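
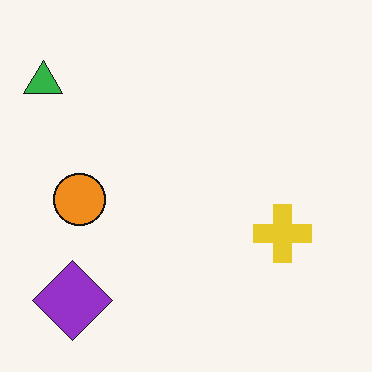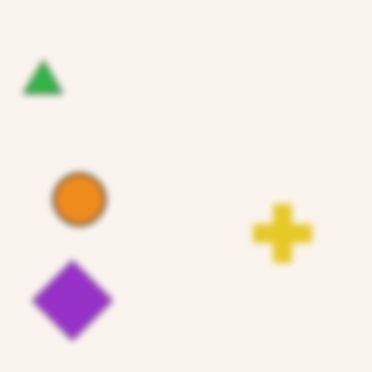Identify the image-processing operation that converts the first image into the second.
The second image is the first noticeably gaussian-blurred.

Shape edges and outlines are uniformly softened across the whole image.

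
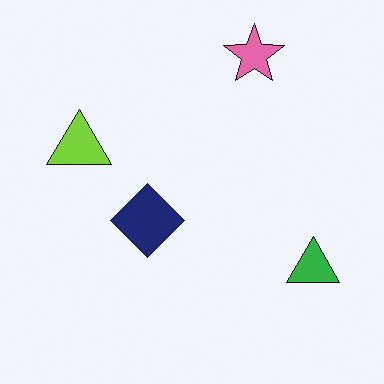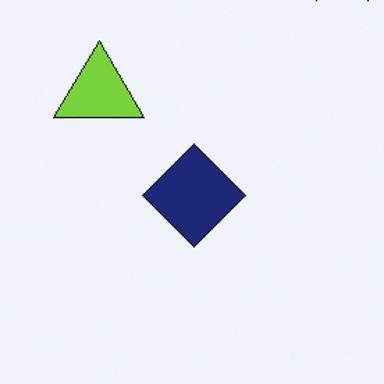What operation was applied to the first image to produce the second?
The transformation is: cropped to a modestly smaller region and rescaled.

The visible shapes are larger and the field of view is narrower; shapes near the original edges may be partly or wholly outside the frame — a crop-and-rescale.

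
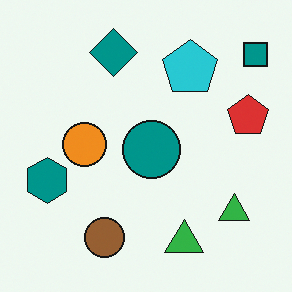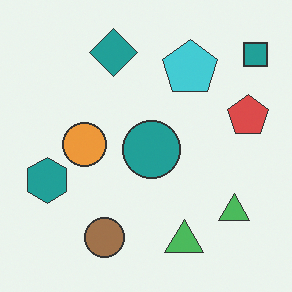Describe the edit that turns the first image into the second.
This is the original image given slightly reduced contrast.

Tones are pushed toward mid-grey across the whole image — a global contrast change.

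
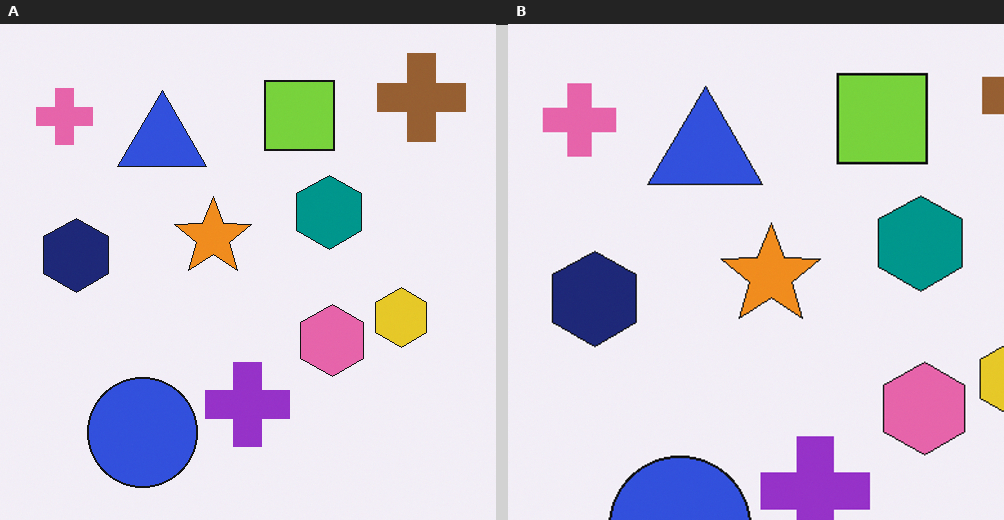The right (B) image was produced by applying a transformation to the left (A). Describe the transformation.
The transformation is: cropped slightly and scaled back up.

The visible shapes are larger and the field of view is narrower; shapes near the original edges may be partly or wholly outside the frame — a crop-and-rescale.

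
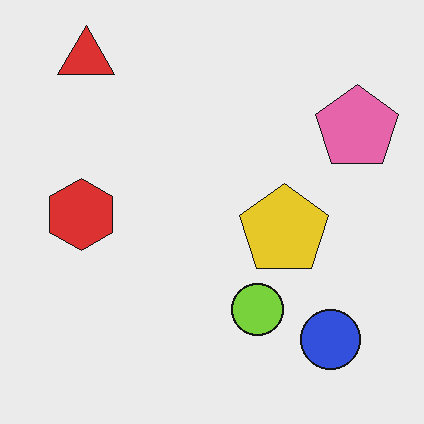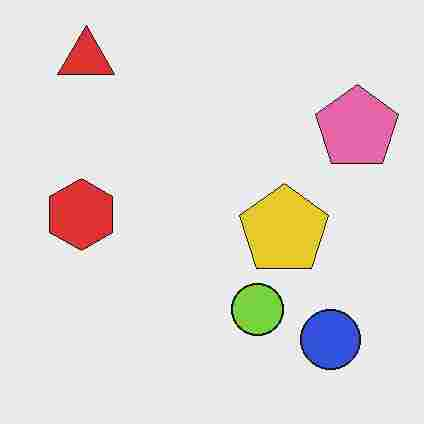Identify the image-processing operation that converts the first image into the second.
The image was degraded with heavy JPEG compression.

Blocky 8×8 compression artifacts appear around shape edges and the flat background shows ringing — characteristic JPEG degradation.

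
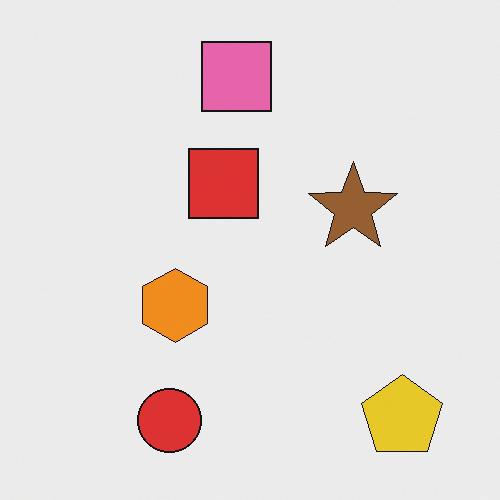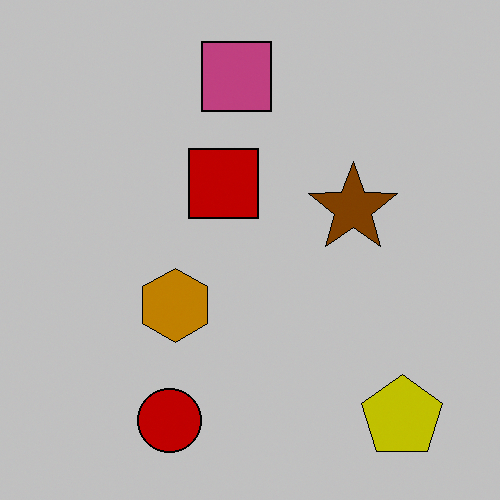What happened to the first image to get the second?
It was aggressively posterized.

Each flat color has snapped to a coarser quantized level — most visibly, the near-white background has dropped to a flat grey.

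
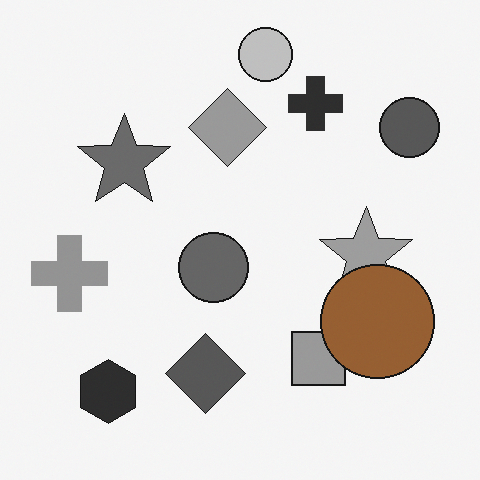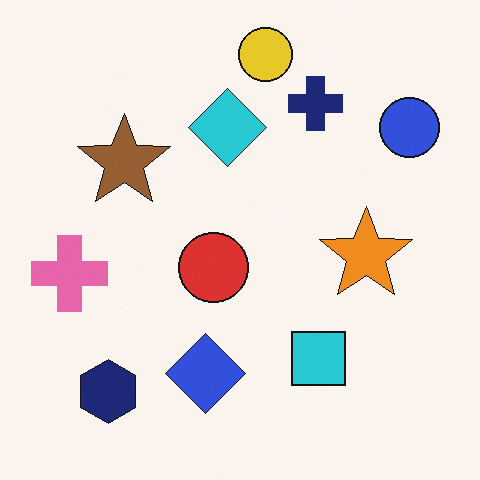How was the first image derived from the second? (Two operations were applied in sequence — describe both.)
The first image is the second converted to grayscale, then overlaid with an additional brown circle.

All color is removed — every shape is now a shade of grey. A brown circle appears in the first image that is absent from the second.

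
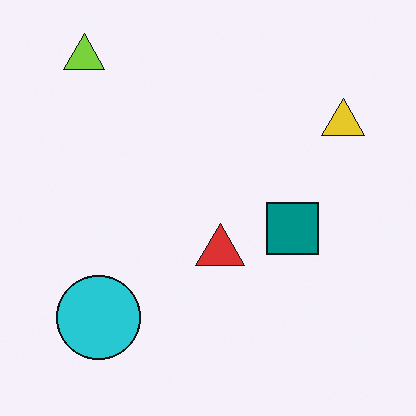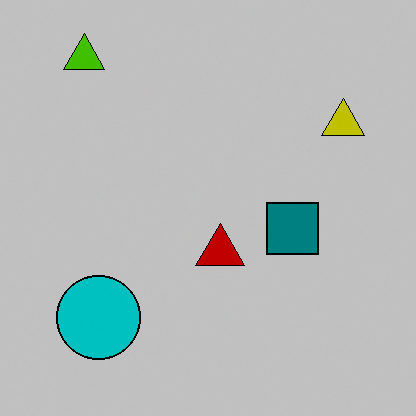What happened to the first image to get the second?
Heavily posterized to just a handful of flat colors.

Each flat color has snapped to a coarser quantized level — most visibly, the near-white background has dropped to a flat grey.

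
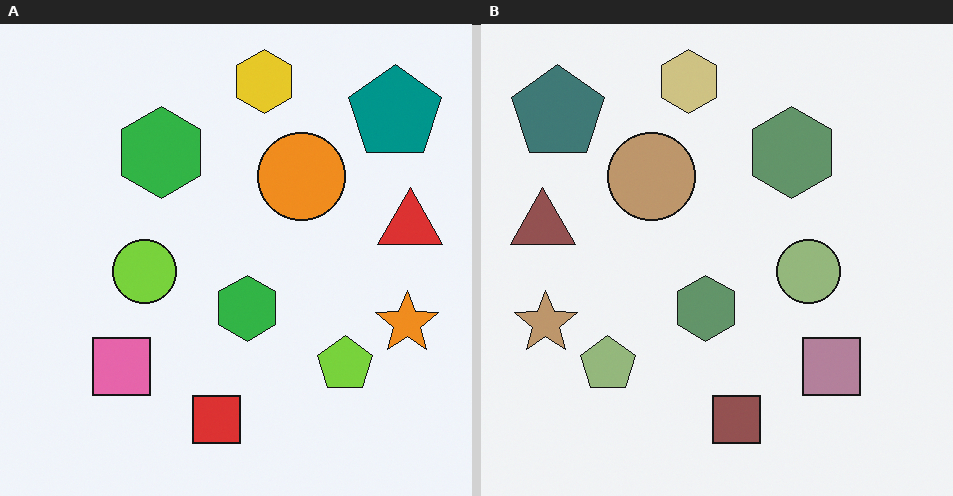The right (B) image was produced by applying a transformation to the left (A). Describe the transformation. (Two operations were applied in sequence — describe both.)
This is the original image flipped horizontally (left ↔ right), then made much more muted (saturation change).

The red triangle is in the right of the left (A) image and the left of the right (B) — shapes on opposite sides of the vertical midline have swapped in a mirror flip. All colors are more muted and greyish — a global saturation change.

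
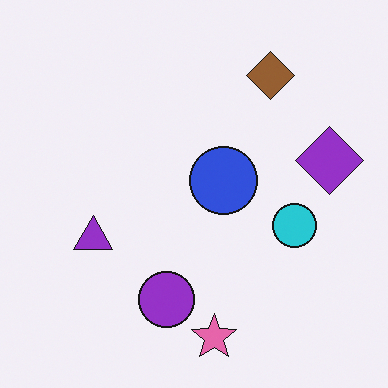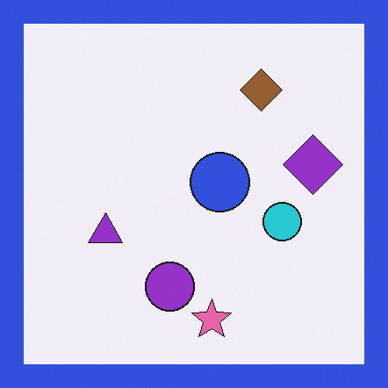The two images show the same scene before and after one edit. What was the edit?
The image was framed with a blue border.

A solid blue frame runs around the edge of the second image, with the content slightly shrunk inside it.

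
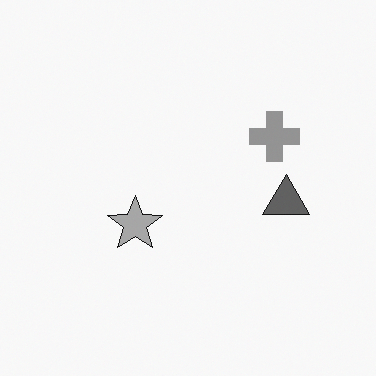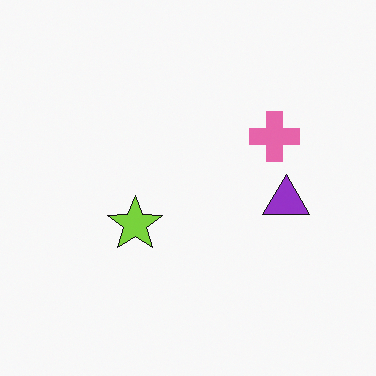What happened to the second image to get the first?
The first image is the second converted to grayscale.

All color is removed — every shape is now a shade of grey.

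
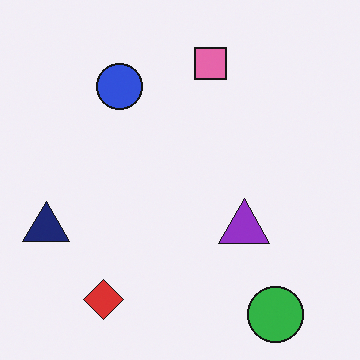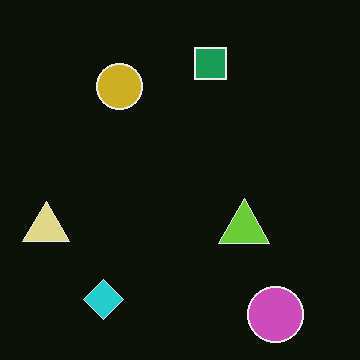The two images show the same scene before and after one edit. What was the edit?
This is the original image color-inverted (negative).

The light background has become dark and every shape's color is its complement — a photographic negative.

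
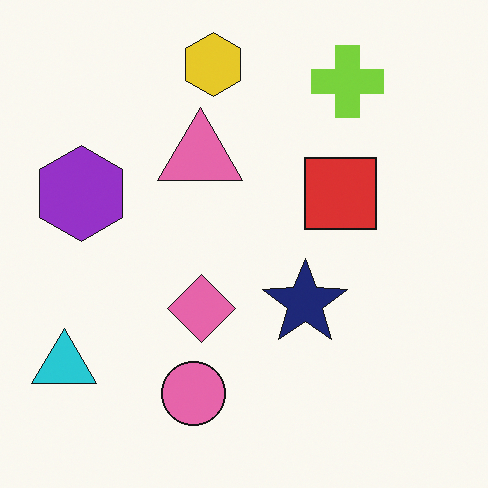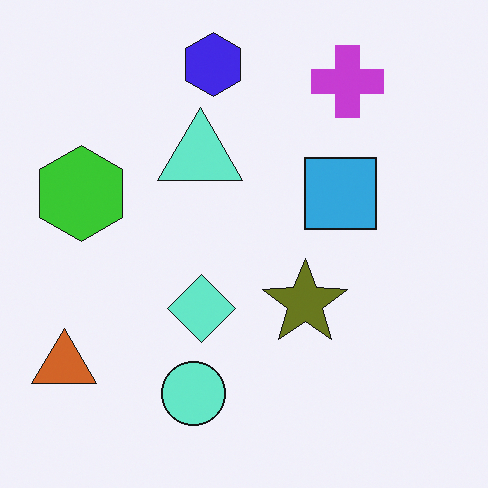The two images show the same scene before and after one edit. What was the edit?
The second image is the first hue-shifted through roughly half the color wheel.

Every shape's color has rotated by the same amount around the hue wheel — a uniform hue shift.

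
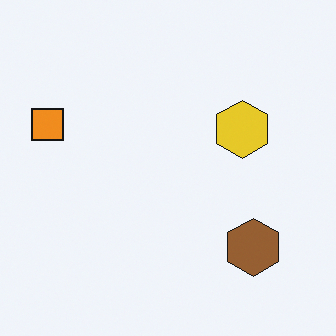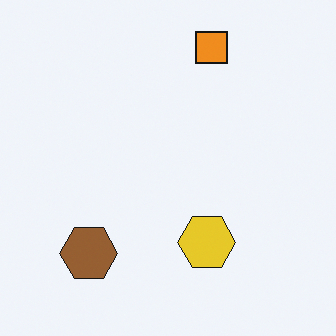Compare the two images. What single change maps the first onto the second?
The second image is the first rotated 90° clockwise.

The orange square sits in the left of the first image and the top of the second — consistent with a whole-image 90° clockwise rotation.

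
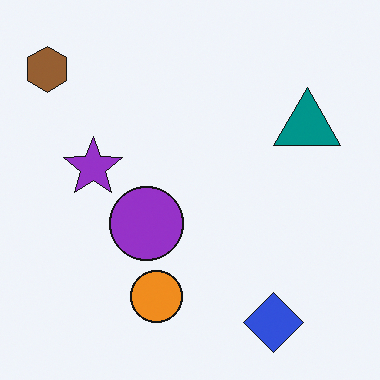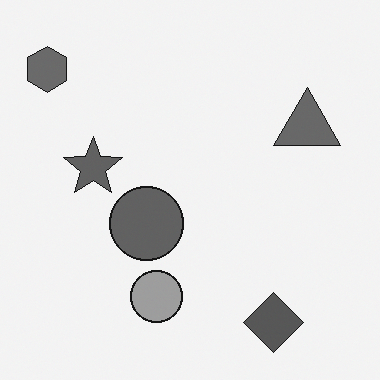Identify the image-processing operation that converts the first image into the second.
This is the original image converted to grayscale.

All color is removed — every shape is now a shade of grey.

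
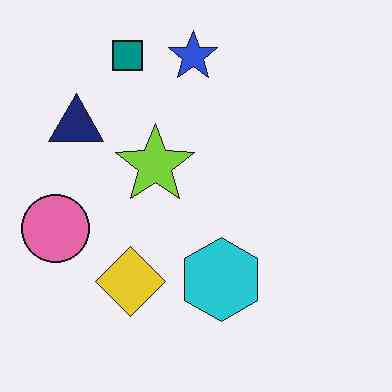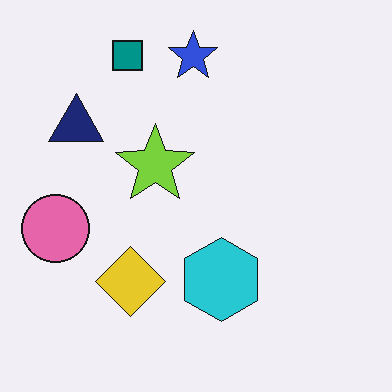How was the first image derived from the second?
JPEG-compressed with visible artifacts.

Blocky 8×8 compression artifacts appear around shape edges and the flat background shows ringing — characteristic JPEG degradation.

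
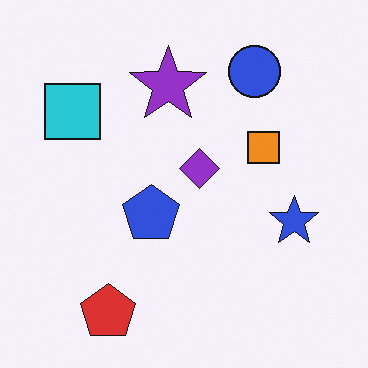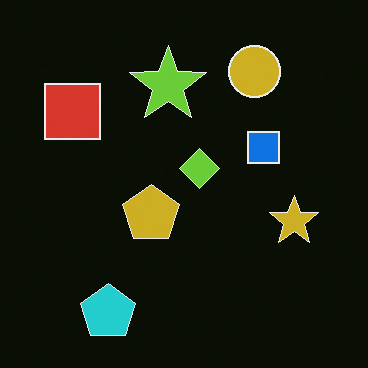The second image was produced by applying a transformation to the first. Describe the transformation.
This is the original image color-inverted (negative).

The light background has become dark and every shape's color is its complement — a photographic negative.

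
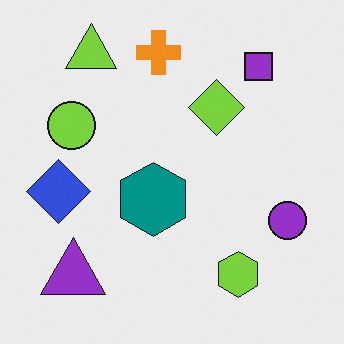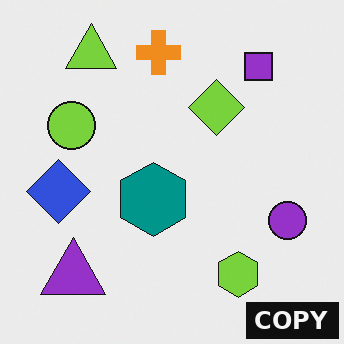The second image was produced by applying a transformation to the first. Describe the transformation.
The image was watermarked with the text "COPY" in the lower-right corner.

A dark label reading "COPY" appears in the lower-right corner.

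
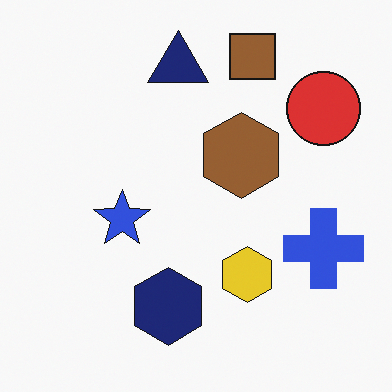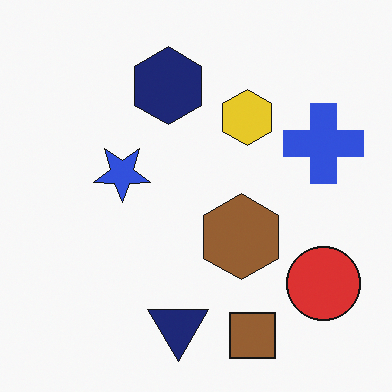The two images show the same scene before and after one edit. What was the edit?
This is the original image flipped vertically (top ↔ bottom).

The brown square is in the top of the first image and the bottom of the second — shapes on opposite sides of the horizontal midline have swapped in a mirror flip.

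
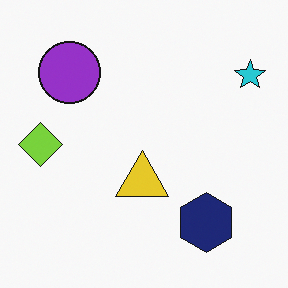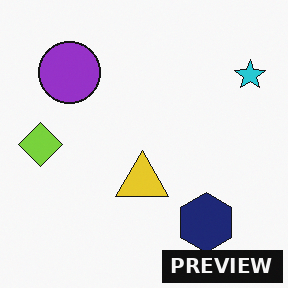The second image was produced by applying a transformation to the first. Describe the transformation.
Watermarked with the text "PREVIEW" in the lower-right corner.

A dark label reading "PREVIEW" appears in the lower-right corner.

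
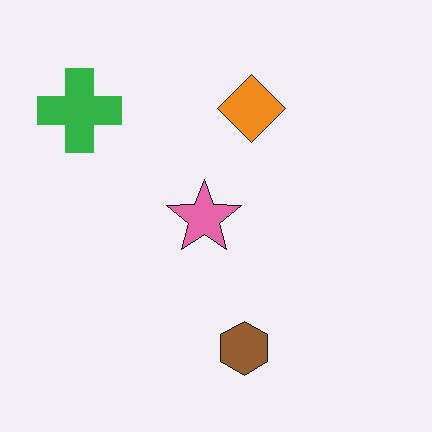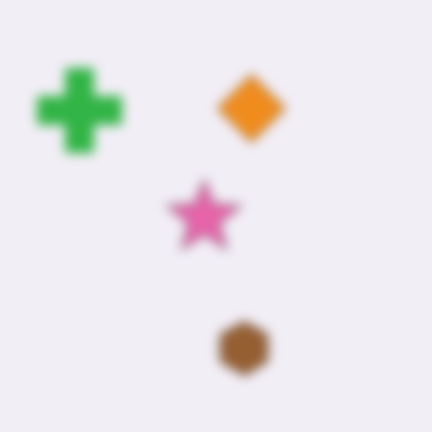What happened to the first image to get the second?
Heavily blurred.

Shape edges and outlines are uniformly softened across the whole image.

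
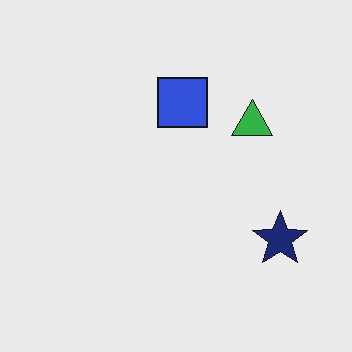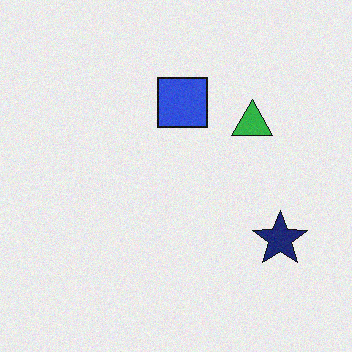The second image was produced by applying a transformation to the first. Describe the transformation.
It was degraded with subtle gaussian noise.

Random speckle covers the whole image, including the flat background.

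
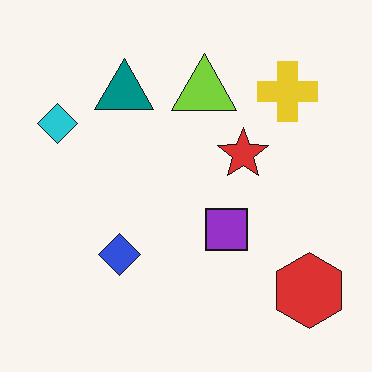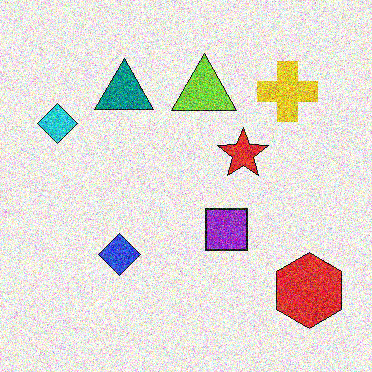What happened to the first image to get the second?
The transformation is: degraded with strong gaussian noise.

Random speckle covers the whole image, including the flat background.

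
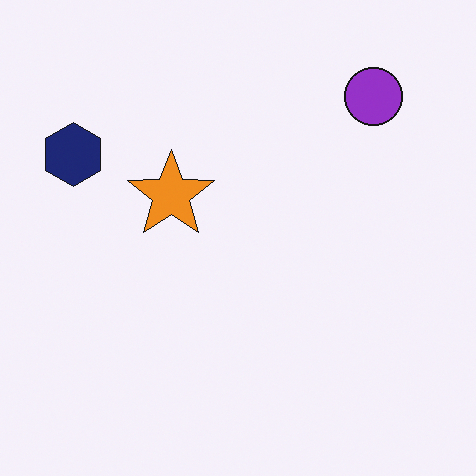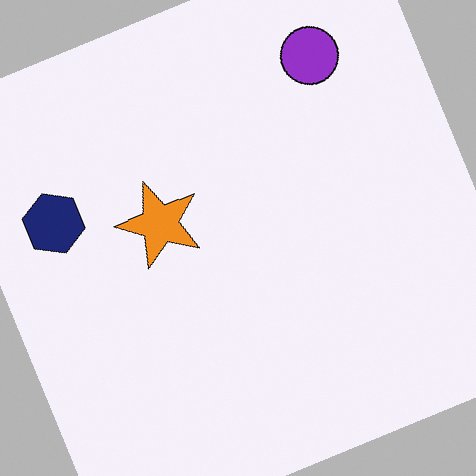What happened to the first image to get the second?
It was rotated counter-clockwise by a moderate amount.

Every shape is tilted by the same angle and the image corners show triangular fill wedges — a whole-image rotation by a non-right angle.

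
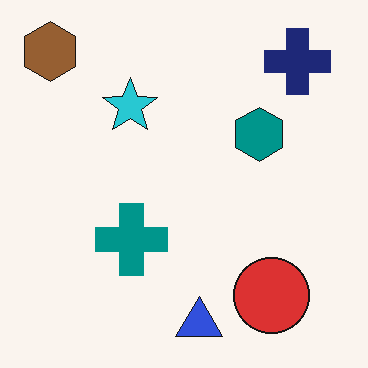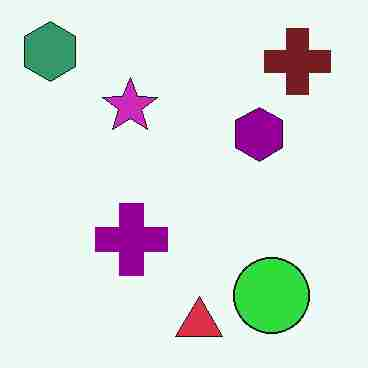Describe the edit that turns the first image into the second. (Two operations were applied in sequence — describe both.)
This is the original image hue-shifted through roughly a third of the color wheel, then degraded with heavy JPEG compression.

Every shape's color has rotated by the same amount around the hue wheel — a uniform hue shift. Blocky 8×8 compression artifacts appear around shape edges and the flat background shows ringing — characteristic JPEG degradation.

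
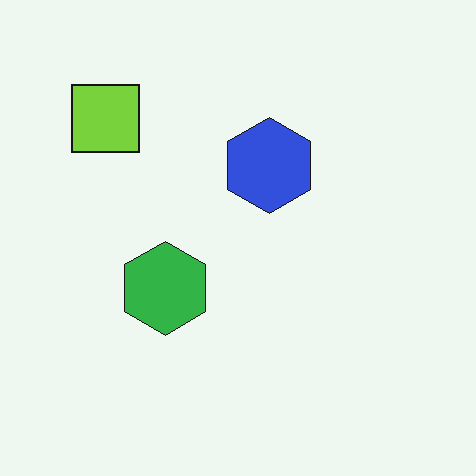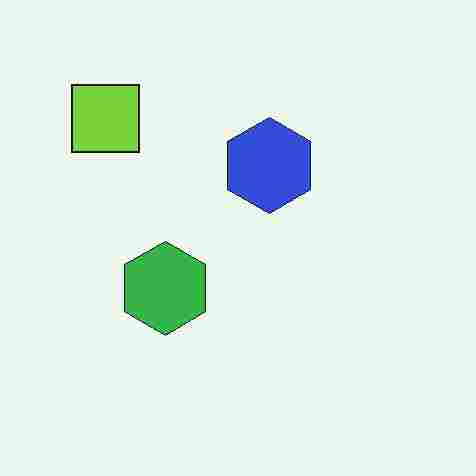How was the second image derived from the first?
Degraded with heavy JPEG compression.

Blocky 8×8 compression artifacts appear around shape edges and the flat background shows ringing — characteristic JPEG degradation.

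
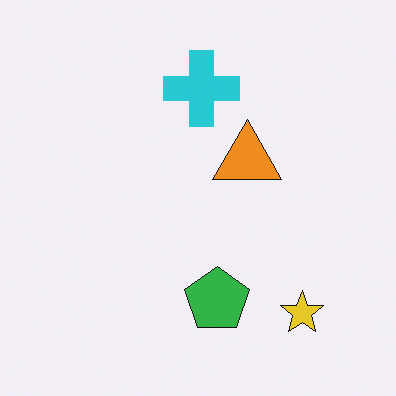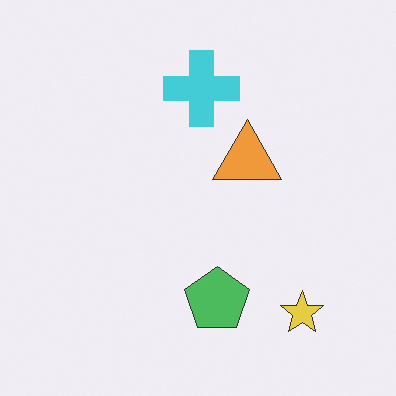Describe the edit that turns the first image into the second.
The transformation is: given slightly reduced contrast.

Tones are pushed toward mid-grey across the whole image — a global contrast change.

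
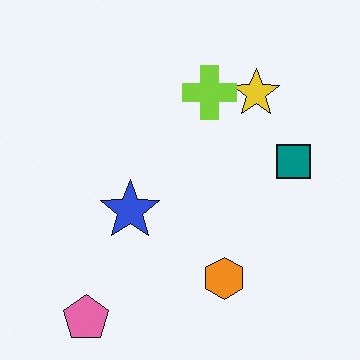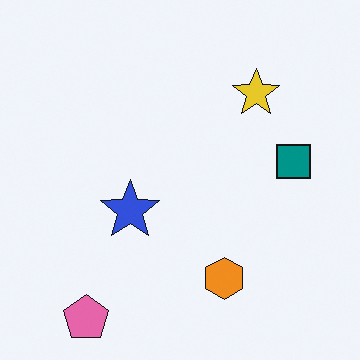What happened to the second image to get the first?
Overlaid with an additional lime cross.

A lime cross appears in the first image that is absent from the second.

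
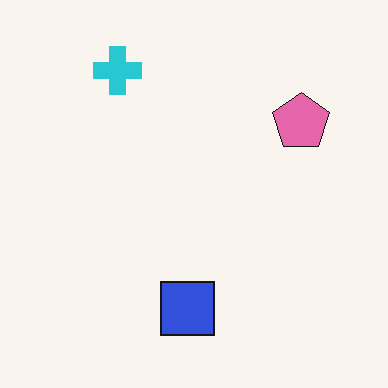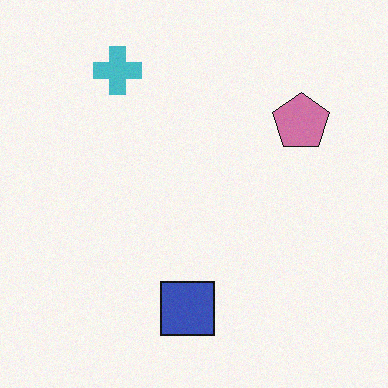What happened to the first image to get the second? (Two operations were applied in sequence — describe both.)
Slightly desaturated, then degraded with light additive noise.

All colors are more muted and greyish — a global saturation change. Random speckle covers the whole image, including the flat background.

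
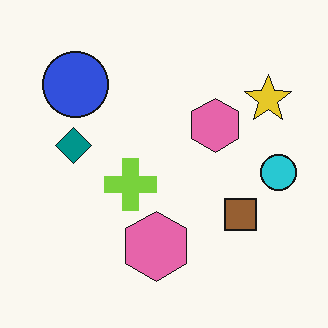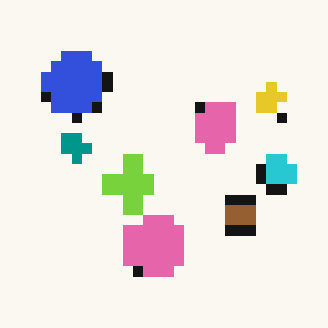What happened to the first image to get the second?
This is the original image coarsely pixelated.

Shapes are reduced to large square blocks; fine edges and outlines are lost — a downscale-then-upscale (mosaic) effect.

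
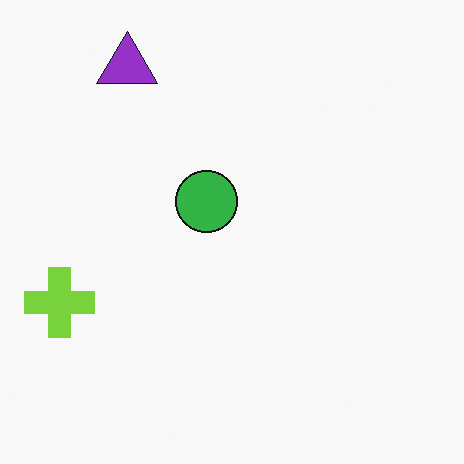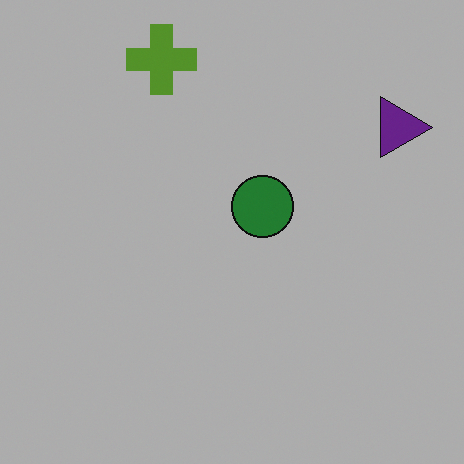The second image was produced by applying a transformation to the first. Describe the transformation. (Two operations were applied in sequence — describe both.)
Rotated 90° clockwise, then substantially darkened.

The purple triangle sits in the top-left of the first image and the top-right of the second — consistent with a whole-image 90° clockwise rotation. Every pixel — background and shapes alike — is uniformly darkened.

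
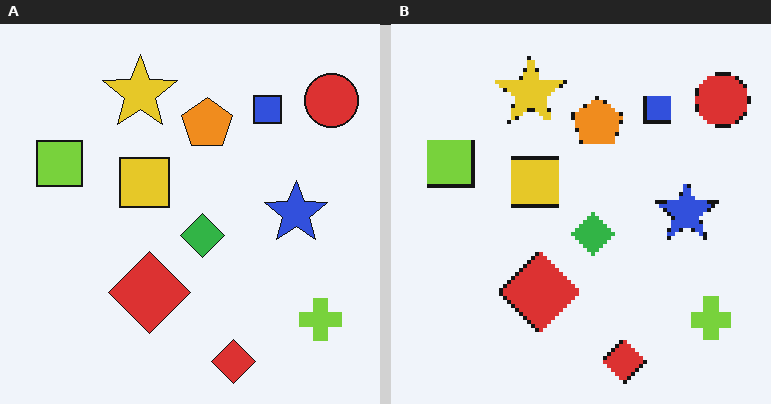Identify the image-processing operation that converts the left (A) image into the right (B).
It was mildly pixelated.

Shapes are reduced to large square blocks; fine edges and outlines are lost — a downscale-then-upscale (mosaic) effect.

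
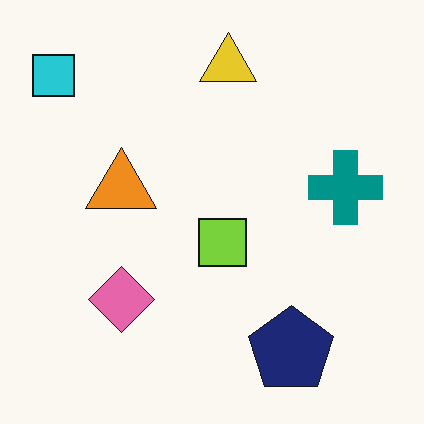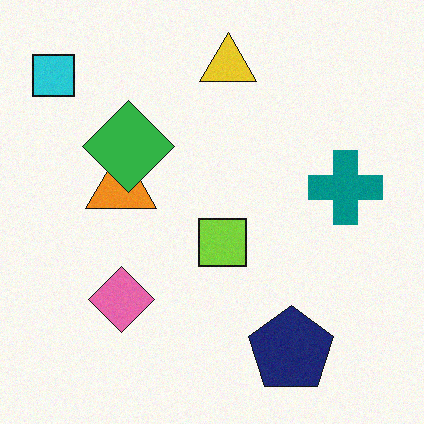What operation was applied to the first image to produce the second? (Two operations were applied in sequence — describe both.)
The transformation is: degraded with light additive noise, then overlaid with an additional green diamond.

Random speckle covers the whole image, including the flat background. A green diamond appears in the second image that is absent from the first.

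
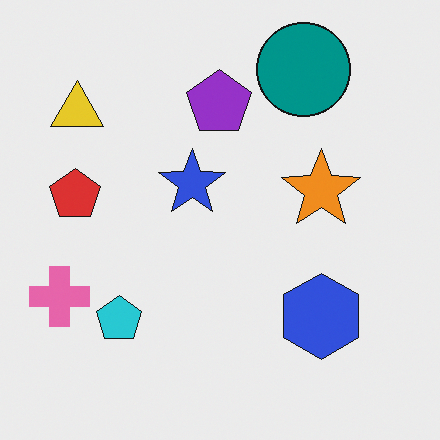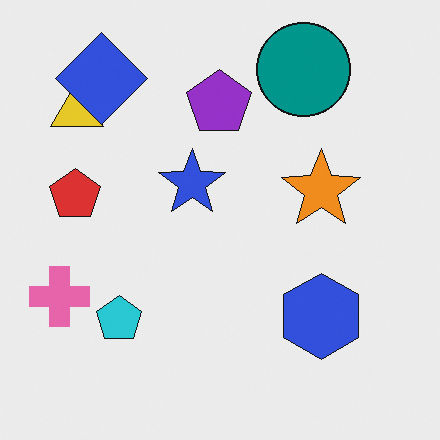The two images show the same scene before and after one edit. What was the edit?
It was overlaid with an additional blue diamond.

A blue diamond appears in the second image that is absent from the first.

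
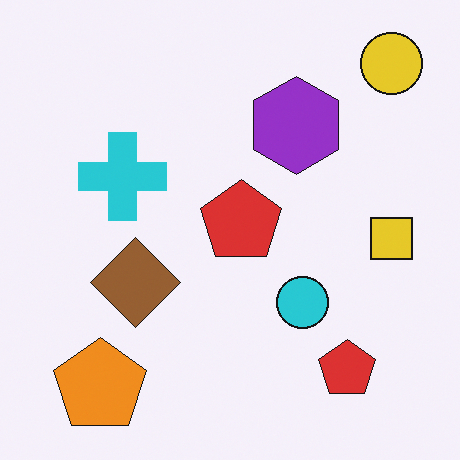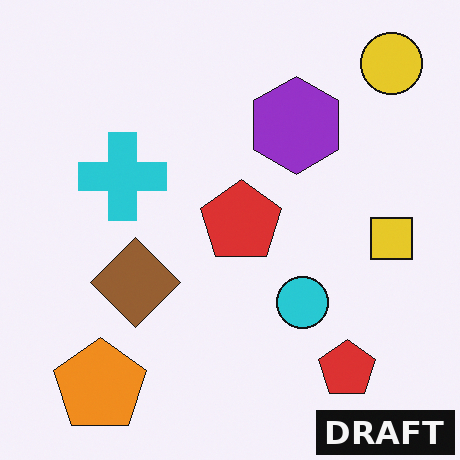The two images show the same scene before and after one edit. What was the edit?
It was watermarked with the text "DRAFT" in the lower-right corner.

A dark label reading "DRAFT" appears in the lower-right corner.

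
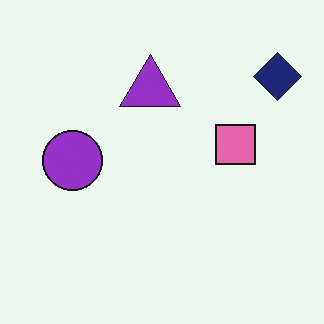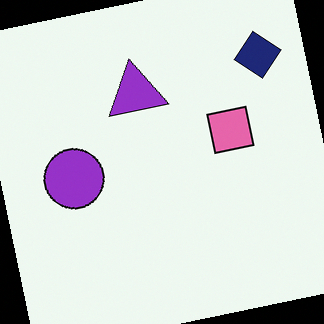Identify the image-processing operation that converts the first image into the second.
Rotated counter-clockwise by a slight angle.

Every shape is tilted by the same angle and the image corners show triangular fill wedges — a whole-image rotation by a non-right angle.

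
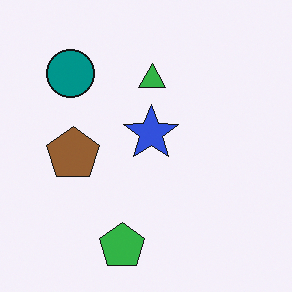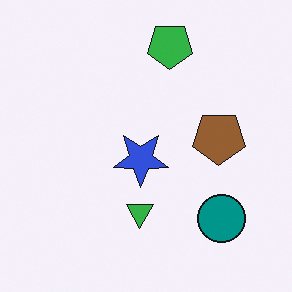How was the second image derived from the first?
Rotated 180°.

The teal circle sits in the top-left of the first image and the bottom-right of the second — consistent with a whole-image 180° rotation.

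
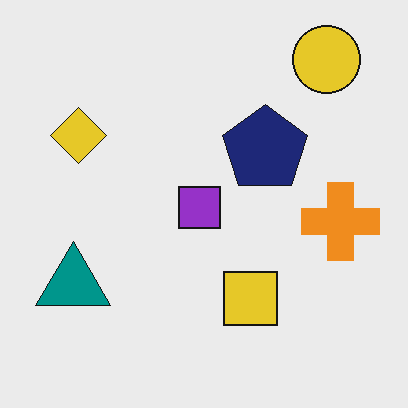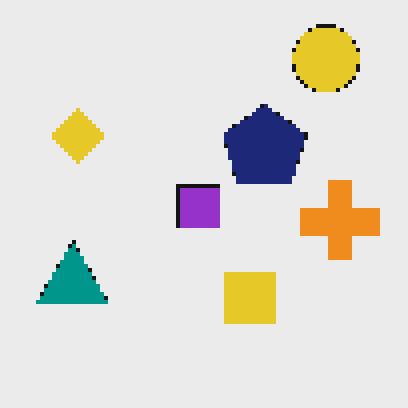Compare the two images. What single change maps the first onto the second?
It was mildly pixelated.

Shapes are reduced to large square blocks; fine edges and outlines are lost — a downscale-then-upscale (mosaic) effect.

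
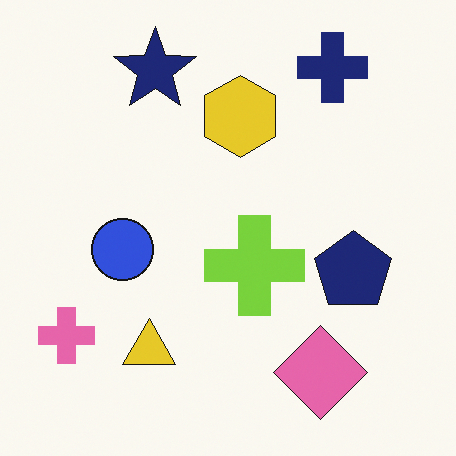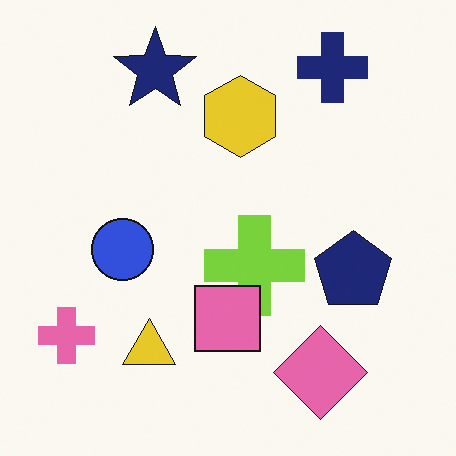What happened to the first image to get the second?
Overlaid with an additional pink square.

A pink square appears in the second image that is absent from the first.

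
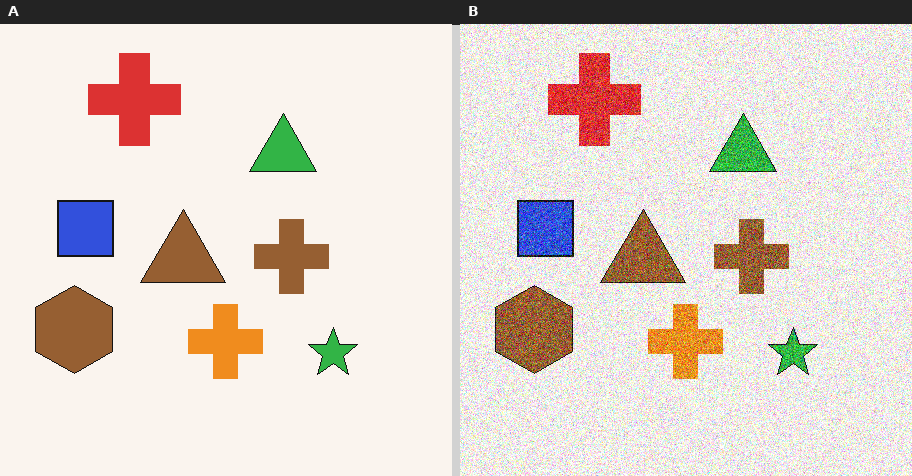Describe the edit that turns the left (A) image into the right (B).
The image was degraded with heavy additive noise.

Random speckle covers the whole image, including the flat background.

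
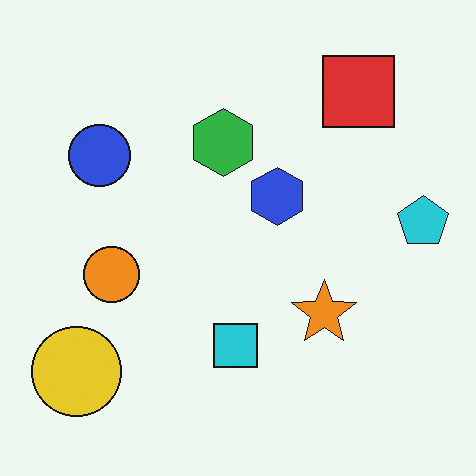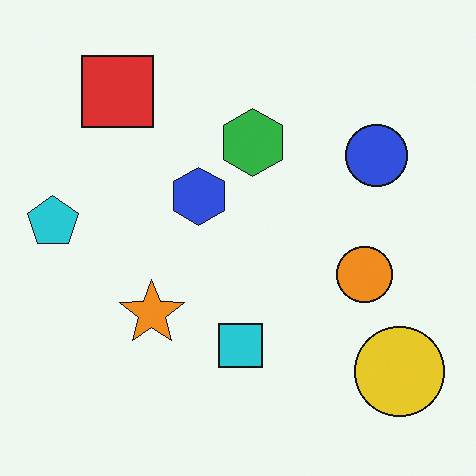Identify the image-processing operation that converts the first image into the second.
The second image is the first flipped horizontally (left ↔ right).

The cyan pentagon is in the right of the first image and the left of the second — shapes on opposite sides of the vertical midline have swapped in a mirror flip.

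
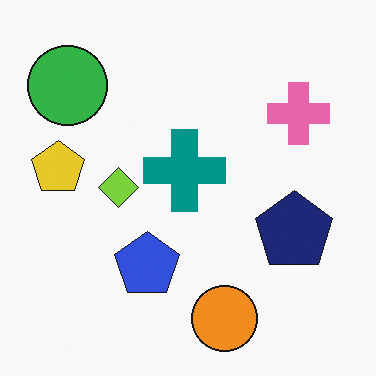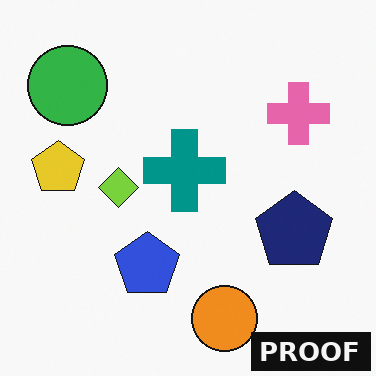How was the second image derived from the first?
The image was watermarked with the text "PROOF" in the lower-right corner.

A dark label reading "PROOF" appears in the lower-right corner.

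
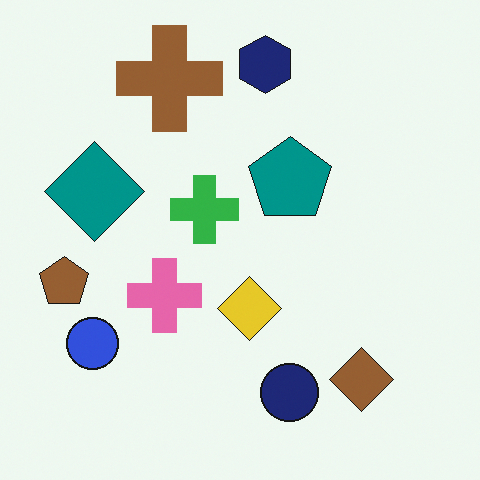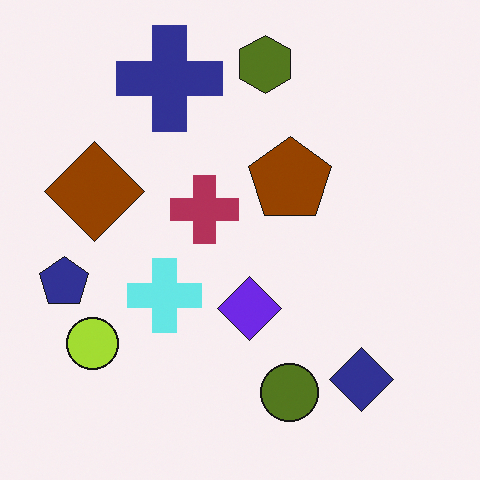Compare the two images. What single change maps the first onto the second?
This is the original image hue-shifted by a large amount.

Every shape's color has rotated by the same amount around the hue wheel — a uniform hue shift.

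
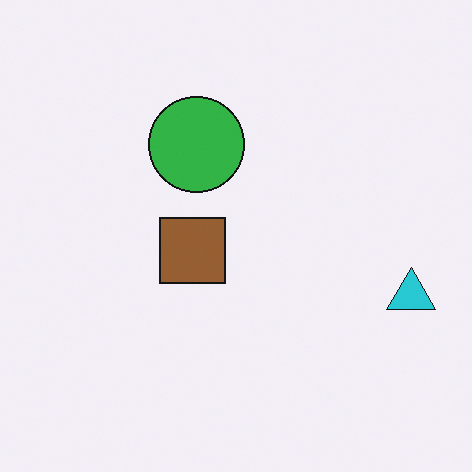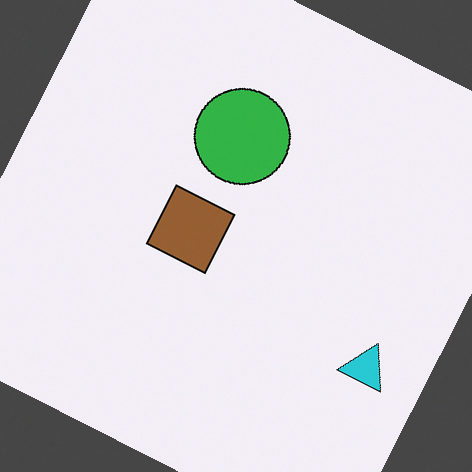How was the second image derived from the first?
The transformation is: rotated clockwise by a clearly visible amount.

Every shape is tilted by the same angle and the image corners show triangular fill wedges — a whole-image rotation by a non-right angle.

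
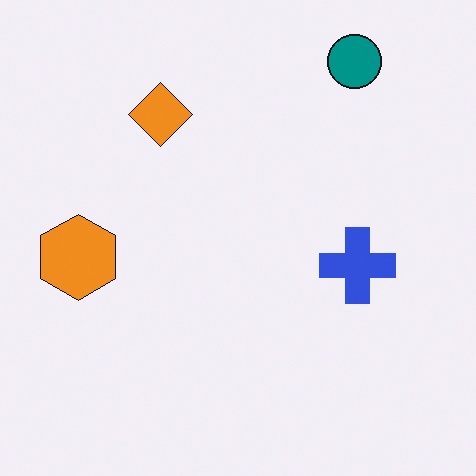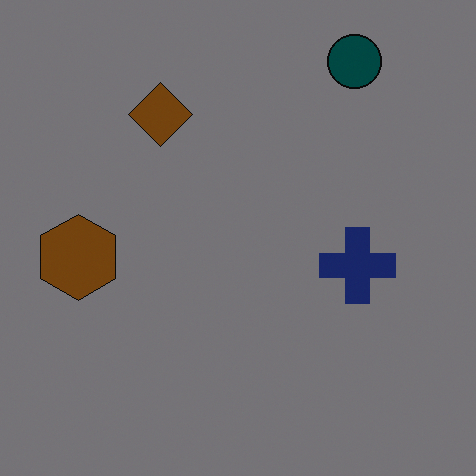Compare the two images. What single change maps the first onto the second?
Darkened a lot.

Every pixel — background and shapes alike — is uniformly darkened.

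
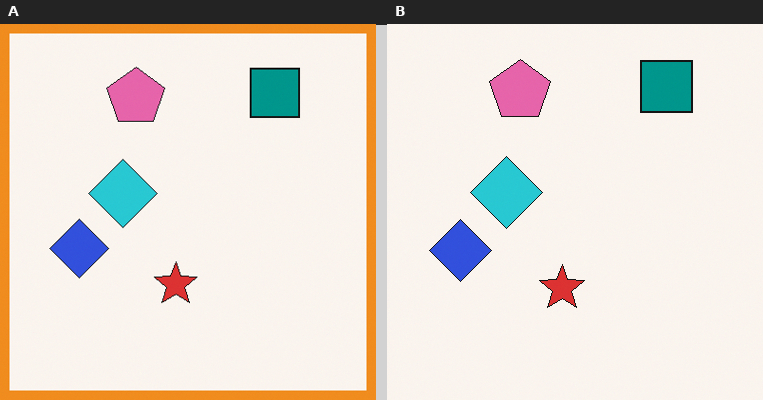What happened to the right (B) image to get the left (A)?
The image was framed with a orange border.

A solid orange frame runs around the edge of the left (A) image, with the content slightly shrunk inside it.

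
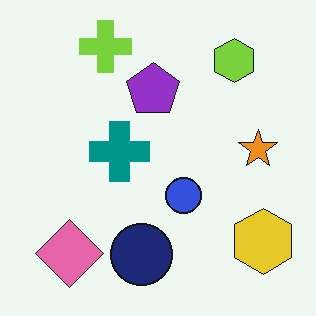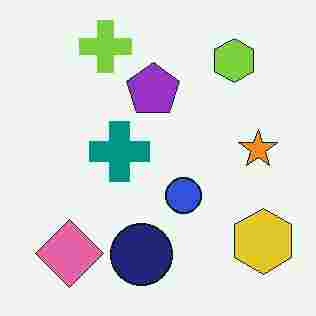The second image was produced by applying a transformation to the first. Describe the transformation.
This is the original image heavily JPEG-compressed with obvious blocking artifacts.

Blocky 8×8 compression artifacts appear around shape edges and the flat background shows ringing — characteristic JPEG degradation.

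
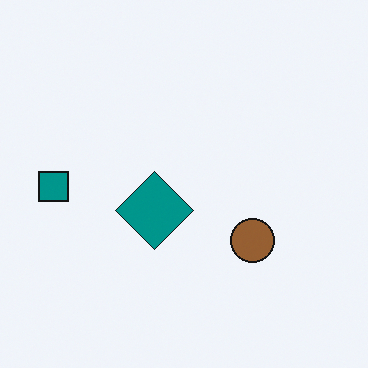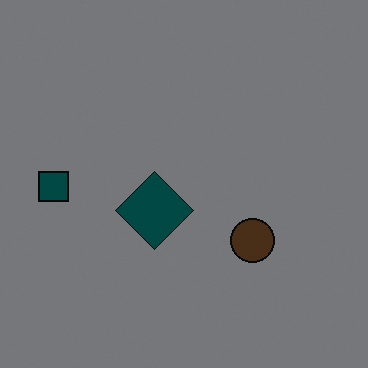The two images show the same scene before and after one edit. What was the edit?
The transformation is: darkened a lot.

Every pixel — background and shapes alike — is uniformly darkened.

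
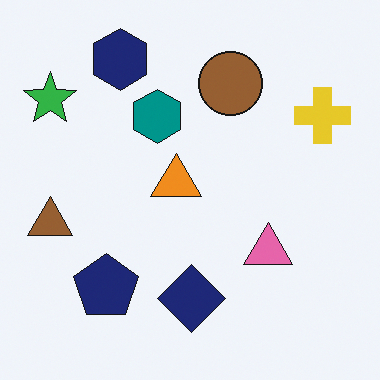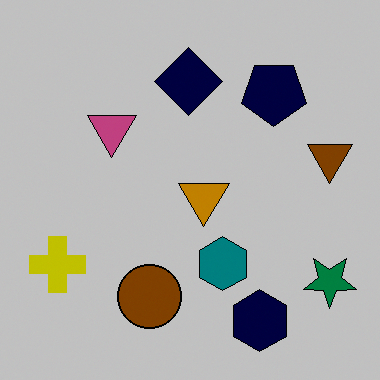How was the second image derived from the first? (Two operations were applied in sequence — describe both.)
This is the original image rotated 180°, then heavily posterized to just a handful of flat colors.

The green star sits in the top-left of the first image and the bottom-right of the second — consistent with a whole-image 180° rotation. Each flat color has snapped to a coarser quantized level — most visibly, the near-white background has dropped to a flat grey.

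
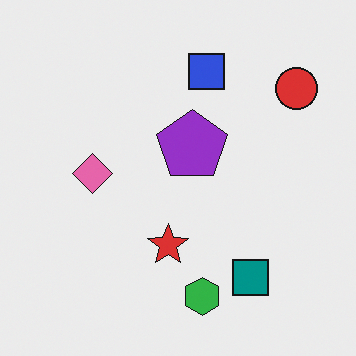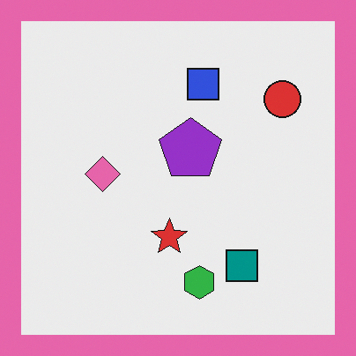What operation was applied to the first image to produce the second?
The second image is the first framed with a pink border.

A solid pink frame runs around the edge of the second image, with the content slightly shrunk inside it.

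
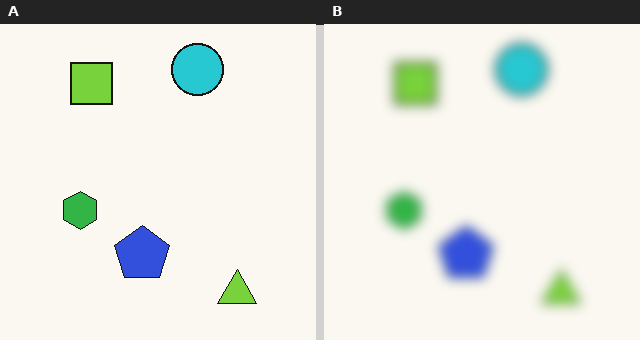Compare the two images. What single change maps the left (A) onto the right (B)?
The right (B) image is the left (A) heavily blurred.

Shape edges and outlines are uniformly softened across the whole image.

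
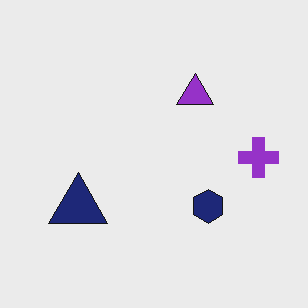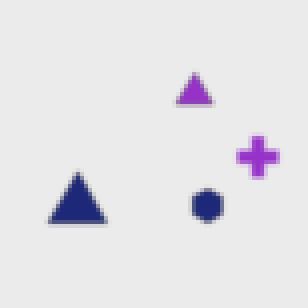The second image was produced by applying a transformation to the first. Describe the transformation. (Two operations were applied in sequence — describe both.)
Given a subtle gaussian blur, then lightly pixelated (a mild mosaic effect).

Shape edges and outlines are uniformly softened across the whole image. Shapes are reduced to large square blocks; fine edges and outlines are lost — a downscale-then-upscale (mosaic) effect.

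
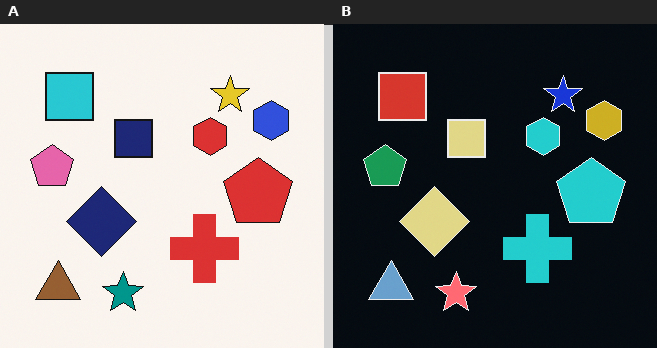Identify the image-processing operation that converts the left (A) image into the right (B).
Color-inverted (negative).

The light background has become dark and every shape's color is its complement — a photographic negative.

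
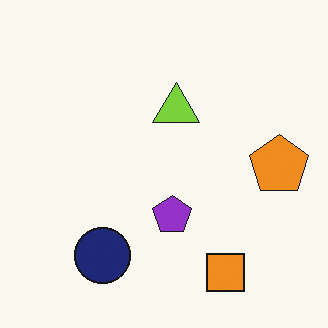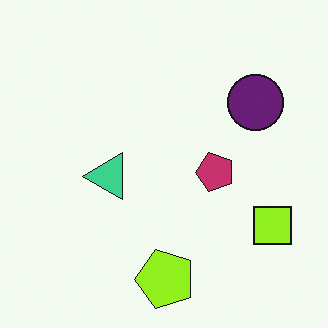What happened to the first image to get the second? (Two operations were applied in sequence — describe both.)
The image was transposed (reflected across the top-left ↔ bottom-right diagonal), then hue-shifted slightly.

Shapes have swapped their row and column positions — what was in the top-right is now in the bottom-left — a diagonal reflection. Every shape's color has rotated by the same amount around the hue wheel — a uniform hue shift.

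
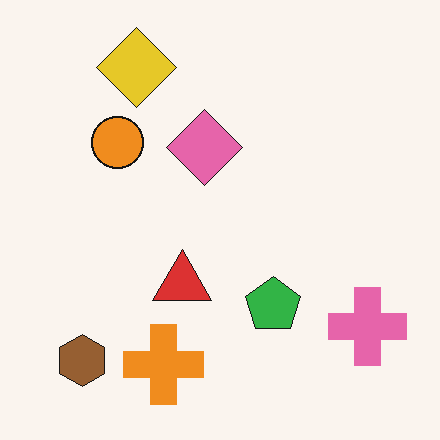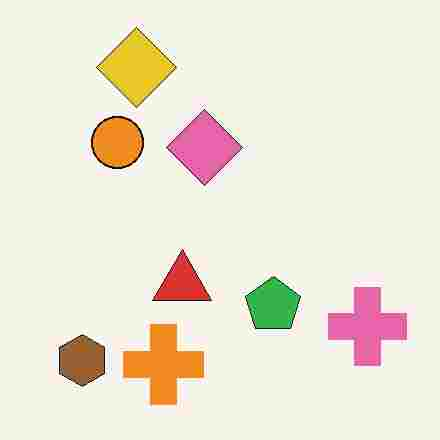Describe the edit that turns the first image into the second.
It was degraded with heavy JPEG compression.

Blocky 8×8 compression artifacts appear around shape edges and the flat background shows ringing — characteristic JPEG degradation.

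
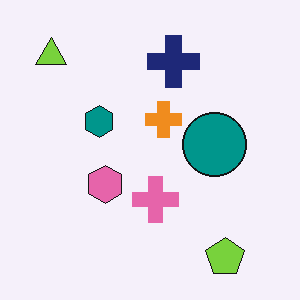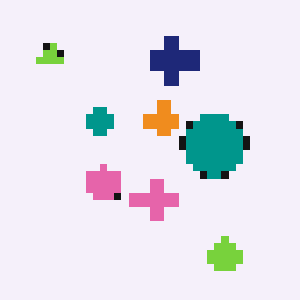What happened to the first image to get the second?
The transformation is: pixelated into visible square blocks.

Shapes are reduced to large square blocks; fine edges and outlines are lost — a downscale-then-upscale (mosaic) effect.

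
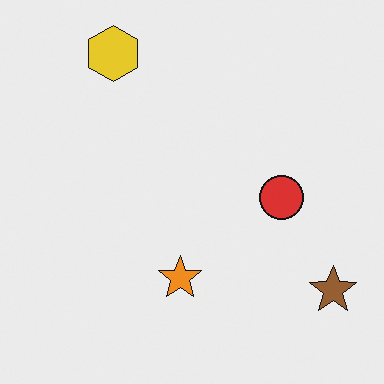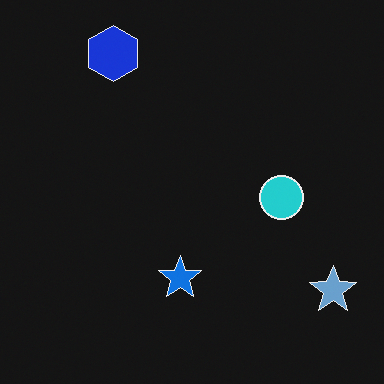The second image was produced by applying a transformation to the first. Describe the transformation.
This is the original image color-inverted (negative).

The light background has become dark and every shape's color is its complement — a photographic negative.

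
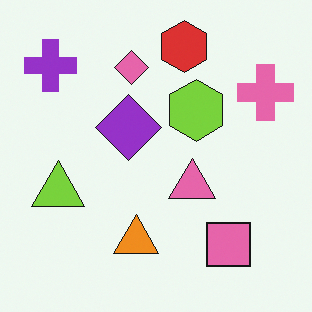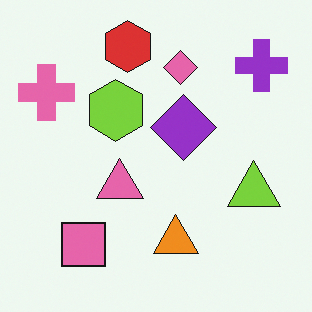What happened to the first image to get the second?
This is the original image flipped horizontally (left ↔ right).

The pink cross is in the top-right of the first image and the top-left of the second — shapes on opposite sides of the vertical midline have swapped in a mirror flip.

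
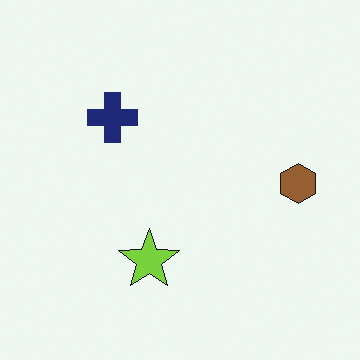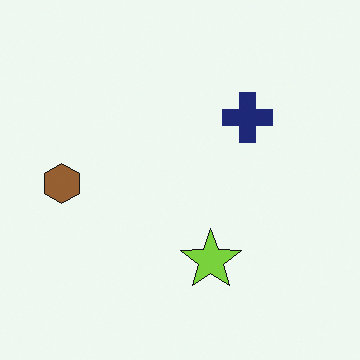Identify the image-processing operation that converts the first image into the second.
The image was flipped horizontally (left ↔ right).

The brown hexagon is in the right of the first image and the left of the second — shapes on opposite sides of the vertical midline have swapped in a mirror flip.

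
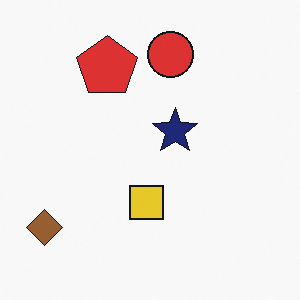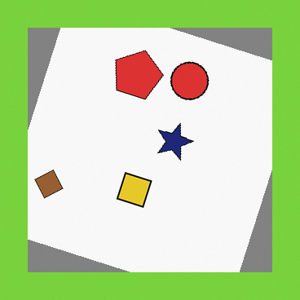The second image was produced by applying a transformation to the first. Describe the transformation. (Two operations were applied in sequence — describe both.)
It was rotated clockwise by a clearly visible amount, then framed with a lime border.

Every shape is tilted by the same angle and the image corners show triangular fill wedges — a whole-image rotation by a non-right angle. A solid lime frame runs around the edge of the second image, with the content slightly shrunk inside it.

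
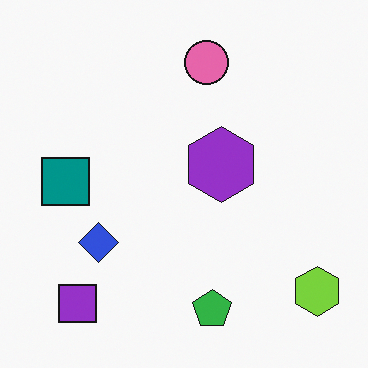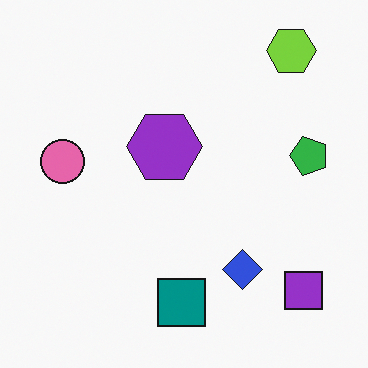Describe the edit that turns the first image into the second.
The transformation is: rotated 90° counter-clockwise.

The lime hexagon sits in the bottom-right of the first image and the top-right of the second — consistent with a whole-image 90° counter-clockwise rotation.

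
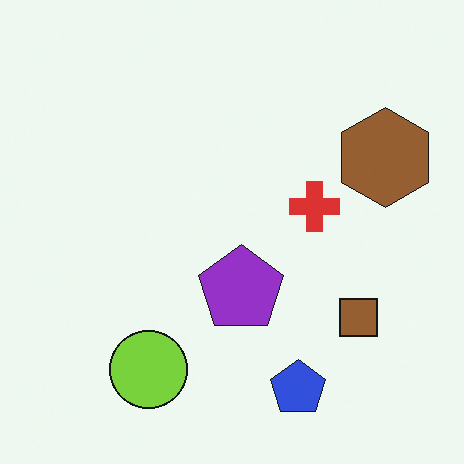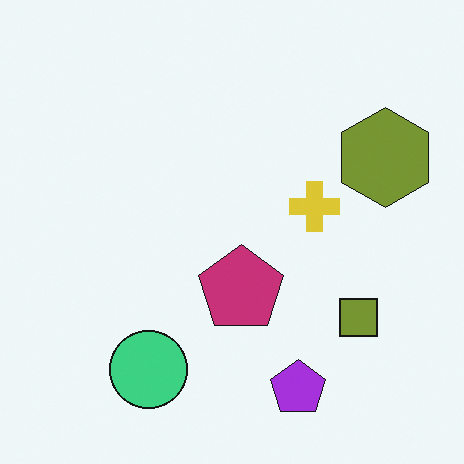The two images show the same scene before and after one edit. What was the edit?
The image was hue-shifted by a small amount.

Every shape's color has rotated by the same amount around the hue wheel — a uniform hue shift.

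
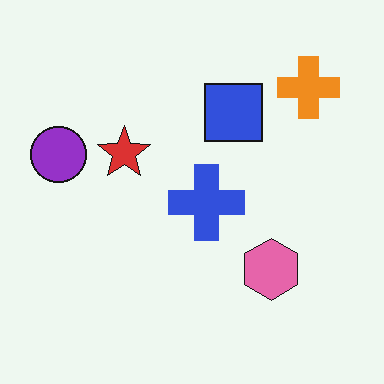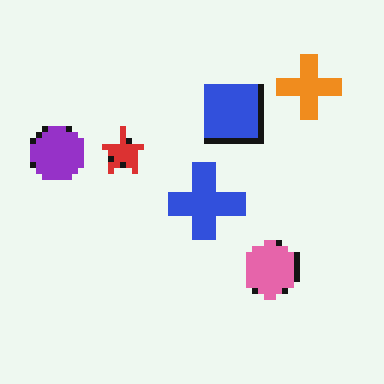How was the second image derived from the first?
The second image is the first pixelated into visible square blocks.

Shapes are reduced to large square blocks; fine edges and outlines are lost — a downscale-then-upscale (mosaic) effect.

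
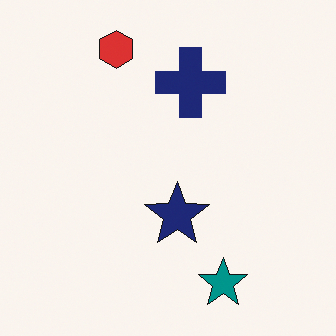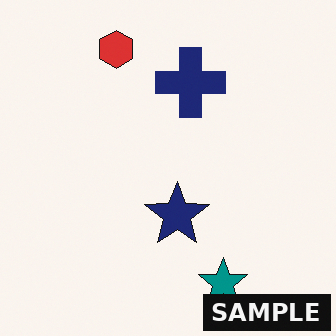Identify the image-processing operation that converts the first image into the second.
Watermarked with the text "SAMPLE" in the lower-right corner.

A dark label reading "SAMPLE" appears in the lower-right corner.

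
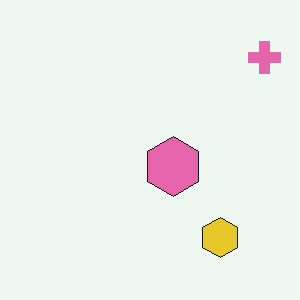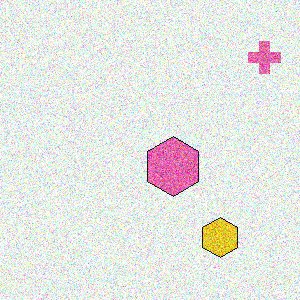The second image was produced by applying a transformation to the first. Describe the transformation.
The transformation is: degraded with a thick layer of grain.

Random speckle covers the whole image, including the flat background.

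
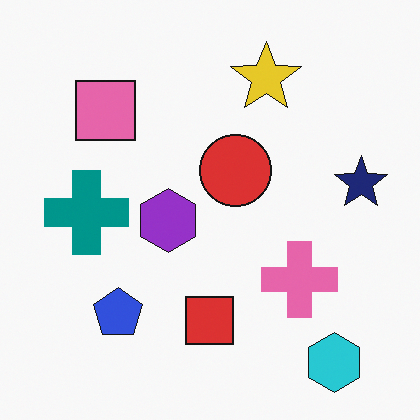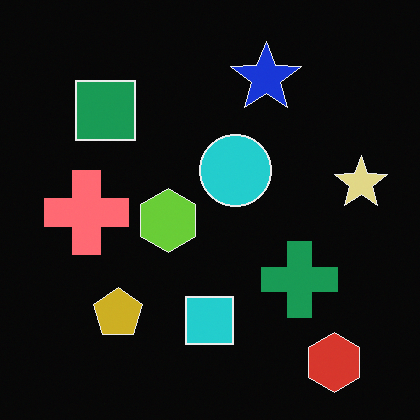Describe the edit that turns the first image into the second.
The second image is the first color-inverted (negative).

The light background has become dark and every shape's color is its complement — a photographic negative.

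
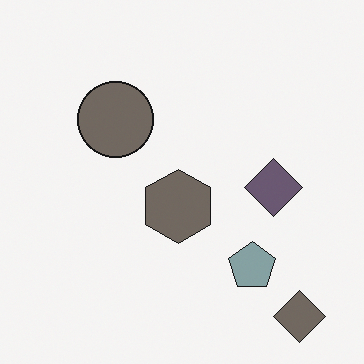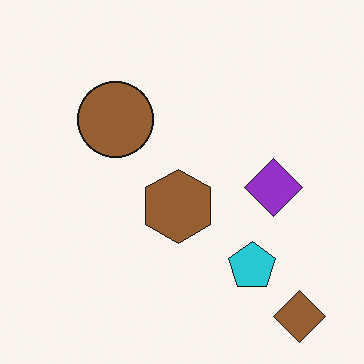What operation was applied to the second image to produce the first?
Made much more muted (saturation change).

All colors are more muted and greyish — a global saturation change.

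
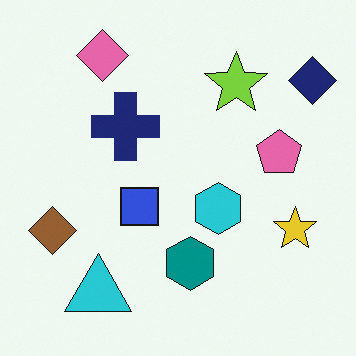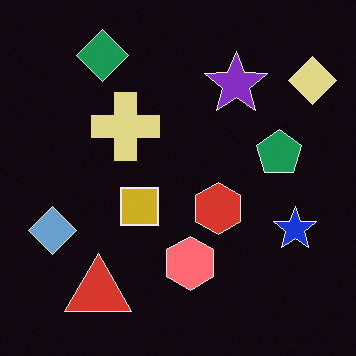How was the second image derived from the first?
It was color-inverted (negative).

The light background has become dark and every shape's color is its complement — a photographic negative.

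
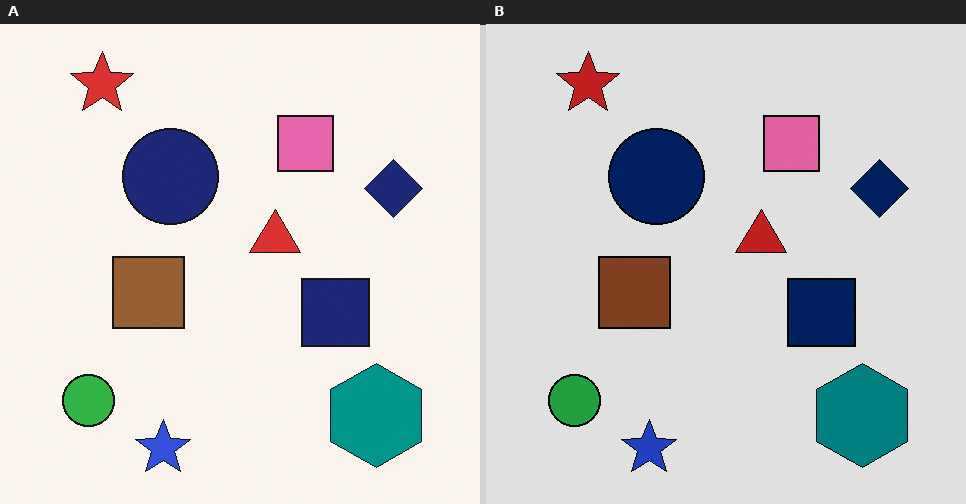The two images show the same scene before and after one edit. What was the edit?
This is the original image moderately posterized.

Each flat color has snapped to a coarser quantized level — most visibly, the near-white background has dropped to a flat grey.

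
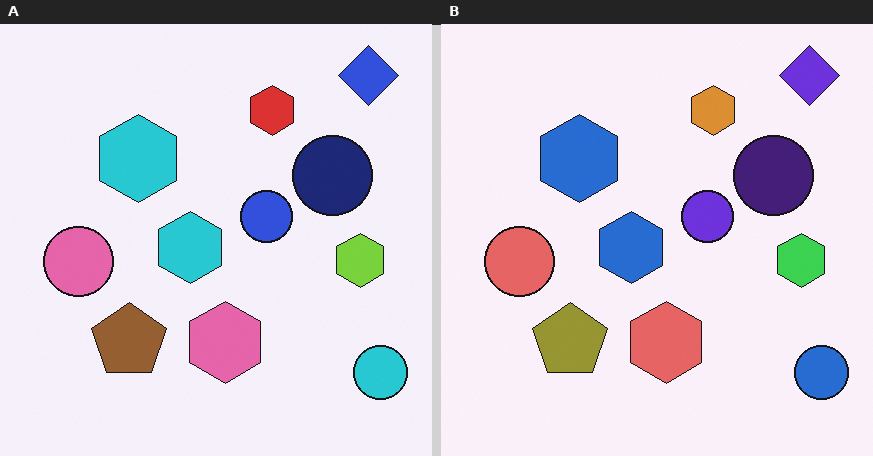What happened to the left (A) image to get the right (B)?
It was hue-shifted by a small amount.

Every shape's color has rotated by the same amount around the hue wheel — a uniform hue shift.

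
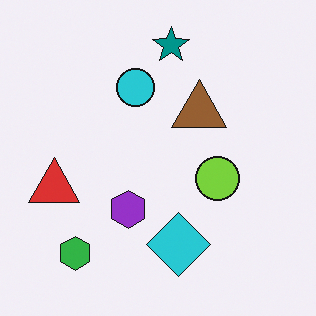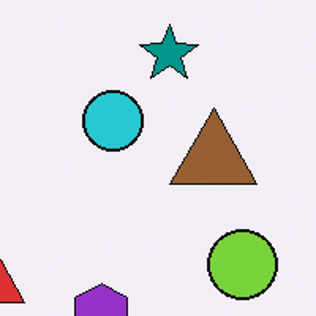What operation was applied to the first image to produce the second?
This is the original image cropped to a modestly smaller region and rescaled.

The visible shapes are larger and the field of view is narrower; shapes near the original edges may be partly or wholly outside the frame — a crop-and-rescale.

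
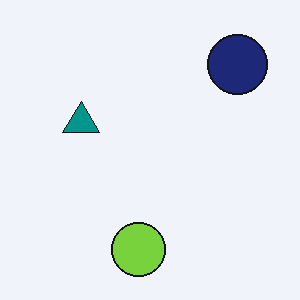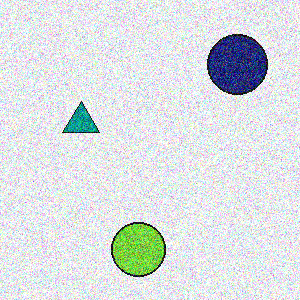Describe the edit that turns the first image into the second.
The image was degraded with a thick layer of grain.

Random speckle covers the whole image, including the flat background.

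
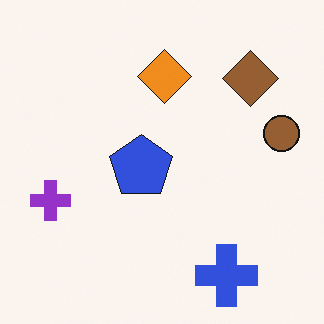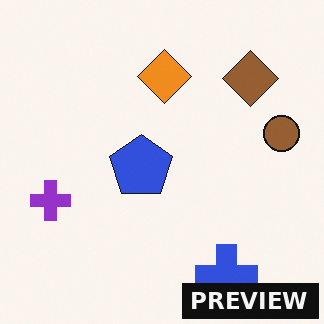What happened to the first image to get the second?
The image was watermarked with the text "PREVIEW" in the lower-right corner.

A dark label reading "PREVIEW" appears in the lower-right corner.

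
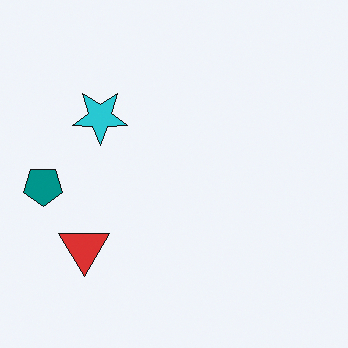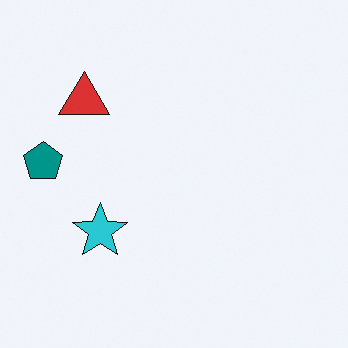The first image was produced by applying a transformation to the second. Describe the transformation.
This is the original image flipped vertically (top ↔ bottom).

The red triangle is in the top-left of the second image and the bottom-left of the first — shapes on opposite sides of the horizontal midline have swapped in a mirror flip.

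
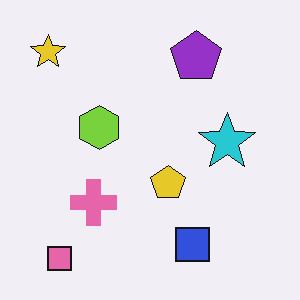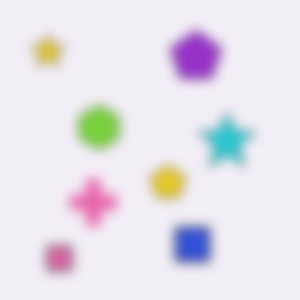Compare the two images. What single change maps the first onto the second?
This is the original image heavily blurred.

Shape edges and outlines are uniformly softened across the whole image.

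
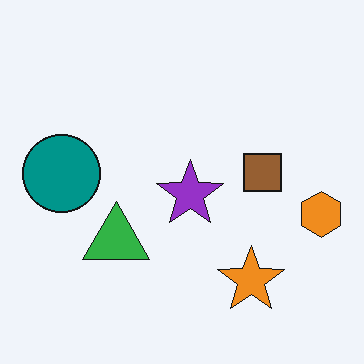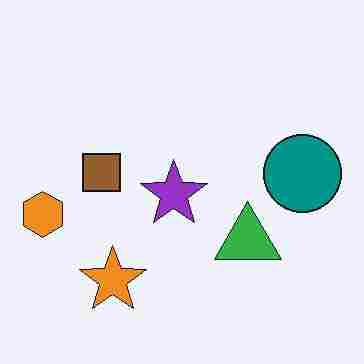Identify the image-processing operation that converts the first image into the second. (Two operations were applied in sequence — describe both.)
The transformation is: flipped horizontally (left ↔ right), then degraded with heavy JPEG compression.

The orange hexagon is in the right of the first image and the left of the second — shapes on opposite sides of the vertical midline have swapped in a mirror flip. Blocky 8×8 compression artifacts appear around shape edges and the flat background shows ringing — characteristic JPEG degradation.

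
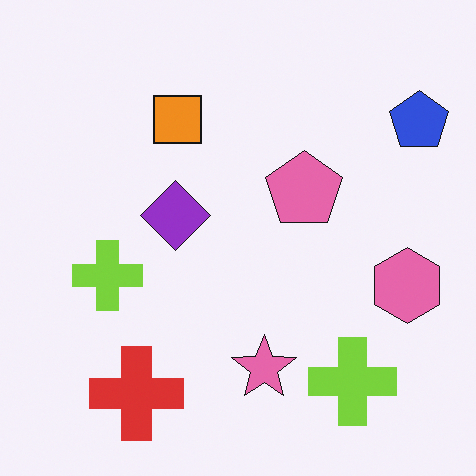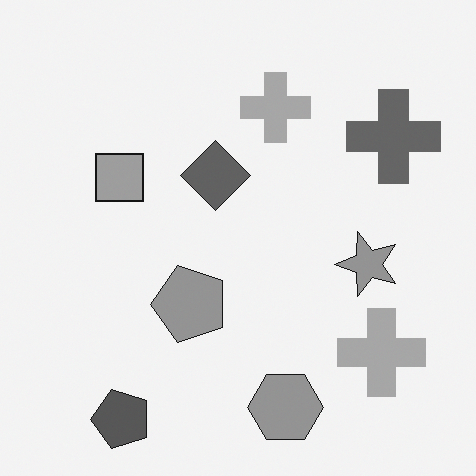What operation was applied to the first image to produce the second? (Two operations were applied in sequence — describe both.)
The second image is the first converted to grayscale, then transposed (reflected across the top-left ↔ bottom-right diagonal).

All color is removed — every shape is now a shade of grey. Shapes have swapped their row and column positions — what was in the top-right is now in the bottom-left — a diagonal reflection.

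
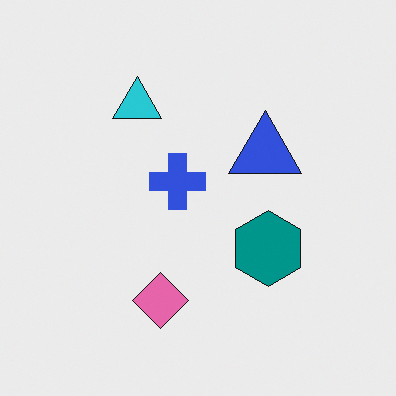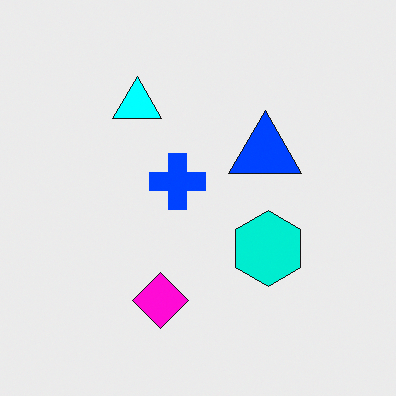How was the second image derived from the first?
This is the original image heavily oversaturated.

All colors are more vivid — a global saturation change.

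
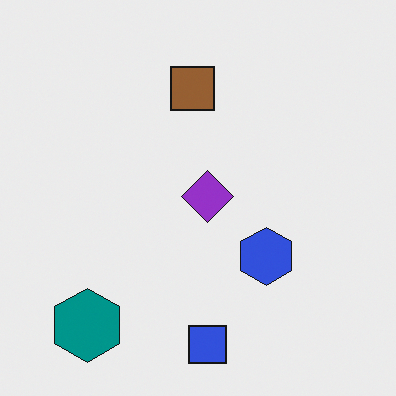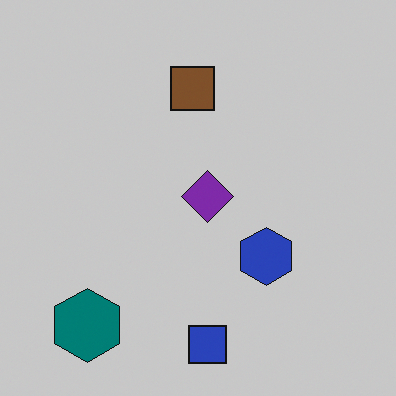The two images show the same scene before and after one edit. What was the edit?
Slightly darkened.

Every pixel — background and shapes alike — is uniformly darkened.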